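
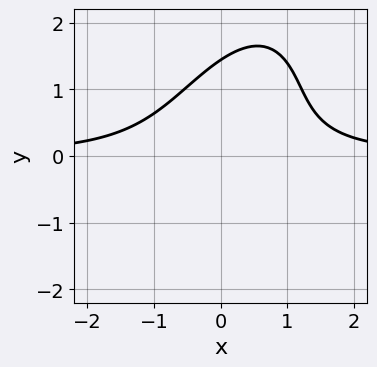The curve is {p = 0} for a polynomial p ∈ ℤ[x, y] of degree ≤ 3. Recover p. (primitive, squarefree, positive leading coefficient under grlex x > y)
3*x^2*y - 2*x*y^2 + y^3 - 3

deg p = 3. The shape is more complex than any degree-2 curve.
From the axis intercepts and sections: no x-intercept at any integer in the box.
Assembling these constraints gives the stated polynomial.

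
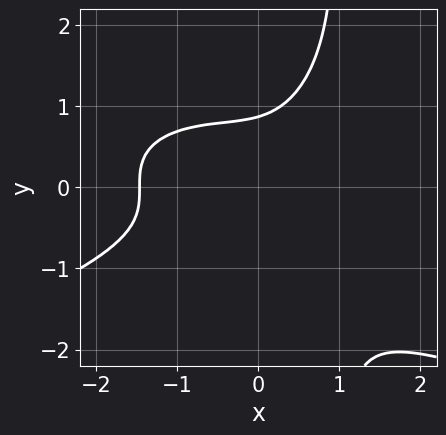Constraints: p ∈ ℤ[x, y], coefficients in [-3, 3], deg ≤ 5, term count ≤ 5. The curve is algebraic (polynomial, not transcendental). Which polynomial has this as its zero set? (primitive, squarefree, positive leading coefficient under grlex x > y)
First, the degree is 4 — no degree-3 curve has this shape.
Finally, matching integer coefficients to the picture gives p.

3*x*y^3 + 2*x^3 - 3*y^3 + 2*x^2 + 2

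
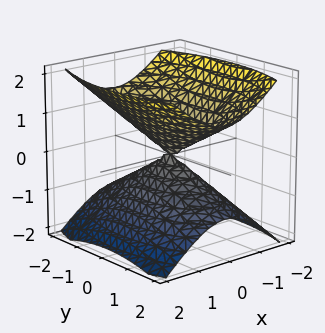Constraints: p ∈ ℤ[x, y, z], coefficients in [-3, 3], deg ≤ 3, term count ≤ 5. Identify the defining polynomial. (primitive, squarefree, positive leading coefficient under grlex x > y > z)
3*x^2 + y^2 - 3*z^2

I count 2 distinct pieces. They look like related sheets of one shape, so recover p as a whole.
The degree is 2 — two nappes meeting at a single point; a quadric.
Symmetries: the y ↦ −y reflection is a symmetry, so y appears only in even powers; mirror symmetry x ↦ −x ⇒ only even powers of x; mirror symmetry z ↦ −z ⇒ only even powers of z.
Checking where it meets the axes: it meets the y-axis at y = 0 (among the integer gridlines); it meets the x-axis at x = 0 (among the integer gridlines); one z-axis crossing is at z = 0.
Assembling these constraints gives the stated polynomial.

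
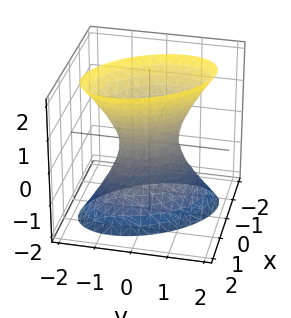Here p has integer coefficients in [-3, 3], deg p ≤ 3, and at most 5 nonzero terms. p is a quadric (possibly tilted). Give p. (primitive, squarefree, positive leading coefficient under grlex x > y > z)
deg p = 2. A generic line meets the surface in up to 2 points.
From the axis intercepts and sections: the surface avoids every integer z-axis point in the box.
Assembling these constraints gives the stated polynomial.

3*x^2 + 2*x*y + 2*y^2 - z^2 - 1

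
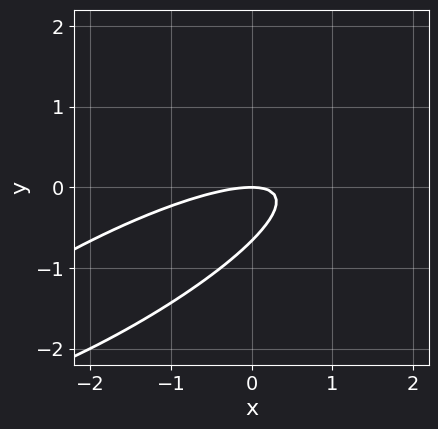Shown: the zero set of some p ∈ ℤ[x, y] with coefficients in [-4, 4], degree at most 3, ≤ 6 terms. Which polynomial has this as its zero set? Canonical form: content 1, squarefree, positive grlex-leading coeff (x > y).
Degree: the shape is more complex than any degree-1 curve, so deg p = 2.
From the visible intercepts: it crosses the y-axis at the gridline y = 0; it meets the x-axis at x = 0 (among the integer gridlines).
Solving for integer coefficients yields p as stated.

x^2 - 3*x*y + 3*y^2 + 2*y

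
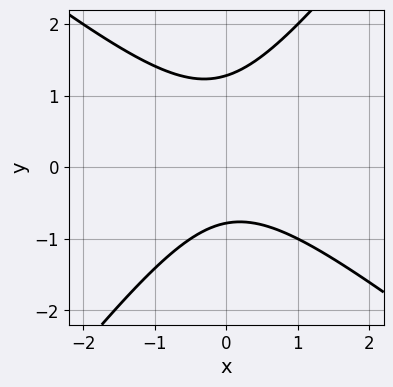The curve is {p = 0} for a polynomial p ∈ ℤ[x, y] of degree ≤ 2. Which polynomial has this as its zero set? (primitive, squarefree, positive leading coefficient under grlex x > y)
(a) Degree: a generic line meets the curve in up to 2 points, so deg p = 2.
(b) Observable constraints: it misses every integer gridline on the x-axis.
(c) Assembling these constraints gives the stated polynomial.

2*x^2 + x*y - 2*y^2 + y + 2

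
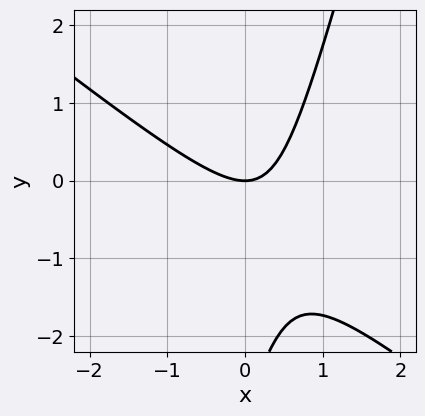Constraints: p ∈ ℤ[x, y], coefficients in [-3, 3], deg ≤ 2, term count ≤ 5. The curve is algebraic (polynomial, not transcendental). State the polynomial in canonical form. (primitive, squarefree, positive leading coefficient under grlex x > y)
3*x^2 + 3*x*y - y^2 - 3*y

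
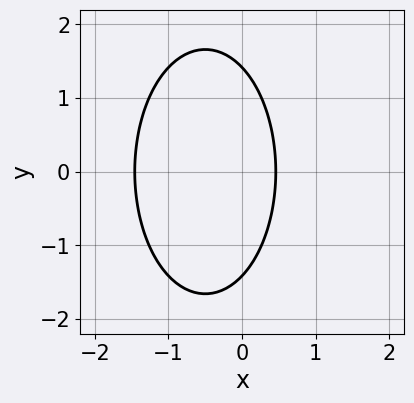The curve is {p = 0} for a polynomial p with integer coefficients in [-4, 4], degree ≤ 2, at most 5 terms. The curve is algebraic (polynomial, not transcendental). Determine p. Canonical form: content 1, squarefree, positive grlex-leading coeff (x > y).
3*x^2 + y^2 + 3*x - 2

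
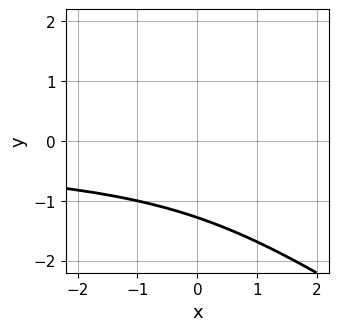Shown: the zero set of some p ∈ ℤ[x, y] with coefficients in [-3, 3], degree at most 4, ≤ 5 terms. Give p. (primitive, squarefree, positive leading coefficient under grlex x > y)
(a) The degree is 3 — a generic line meets the curve in up to 3 points.
(b) Reading off the gridlines: no x-intercept at any integer in the box.
(c) The integer polynomial consistent with all of this is the stated p.

2*x*y^2 + 3*y^3 + 2*y^2 + 3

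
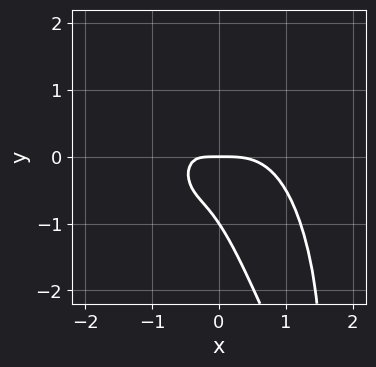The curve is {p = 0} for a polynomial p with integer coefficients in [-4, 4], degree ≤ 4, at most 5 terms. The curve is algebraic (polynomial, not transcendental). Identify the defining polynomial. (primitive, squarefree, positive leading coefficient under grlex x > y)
1. deg p = 4.
2. From the axis intercepts and sections: among the integer gridlines, it crosses the y-axis at y ∈ {-1, 0}; one x-axis crossing is at x = 0.
3. Together with the visible shape, these determine p as stated.

3*x^4 + 2*x^2*y + 3*x*y + 2*y^2 + 2*y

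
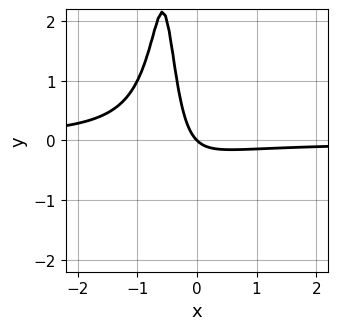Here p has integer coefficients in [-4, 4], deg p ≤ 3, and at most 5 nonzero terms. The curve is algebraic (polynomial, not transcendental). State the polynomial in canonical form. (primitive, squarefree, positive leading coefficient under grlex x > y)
(a) deg p = 3. No degree-2 curve has this shape.
(b) Against the integer gridlines: one x-axis crossing is at x = 0; one y-axis crossing is at y = 0.
(c) Matching integer coefficients to the picture gives p.

3*x^2*y + 3*x*y + x + y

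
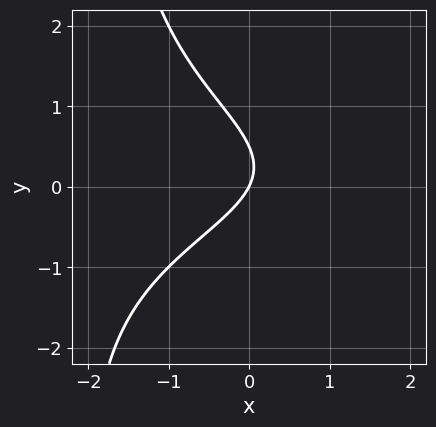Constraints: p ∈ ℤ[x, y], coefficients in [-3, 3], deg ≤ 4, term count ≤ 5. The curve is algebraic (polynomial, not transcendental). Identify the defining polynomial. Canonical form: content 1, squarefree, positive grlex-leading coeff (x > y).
x*y^2 + 2*y^2 + 2*x - y

(a) The degree is 3 — a generic line meets the curve in up to 3 points.
(b) Checking where it meets the axes: it crosses the y-axis at the gridline y = 0; one x-axis crossing is at x = 0.
(c) The integer polynomial consistent with all of this is the stated p.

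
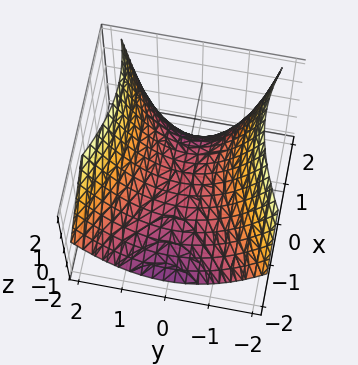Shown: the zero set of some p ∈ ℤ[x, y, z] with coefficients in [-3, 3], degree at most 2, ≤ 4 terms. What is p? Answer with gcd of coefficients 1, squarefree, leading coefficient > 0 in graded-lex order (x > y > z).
x^2 - x*z - 2*y^2 + 3*z

First, the degree is 2 — the shape is more complex than any degree-1 surface.
Next, observable constraints: one y-axis crossing is at y = 0; it meets the x-axis at x = 0 (among the integer gridlines); one z-axis crossing is at z = 0.
Finally, matching integer coefficients to the picture gives p.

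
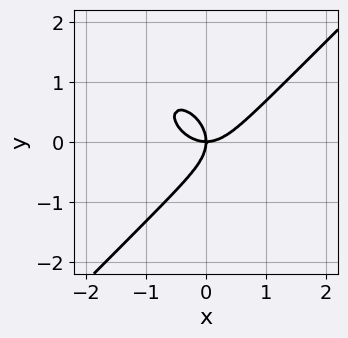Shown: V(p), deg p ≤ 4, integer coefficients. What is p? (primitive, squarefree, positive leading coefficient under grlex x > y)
1. deg p = 3. A generic line meets the curve in up to 3 points.
2. Against the integer gridlines: it meets the x-axis at x = 0 (among the integer gridlines); one y-axis crossing is at y = 0.
3. Assembling these constraints gives the stated polynomial.

x^3 - y^3 - x*y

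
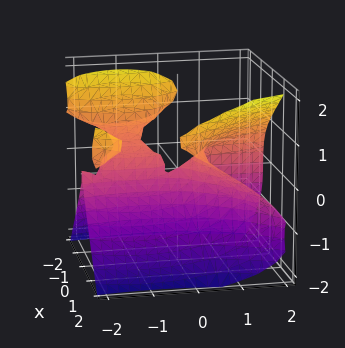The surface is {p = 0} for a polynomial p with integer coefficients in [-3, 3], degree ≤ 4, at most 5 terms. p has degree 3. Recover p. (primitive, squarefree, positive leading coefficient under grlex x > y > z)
1. There are 2 components. They look like related sheets of one shape, so recover p as a whole.
2. Degree: a generic line meets the surface in up to 3 points, so deg p = 3.
3. Observable constraints: every point of the y-axis in the box is on the surface; it crosses the x-axis at the gridline x = 0.
4. Fitting integer coefficients to these (and the overall shape) gives p.

3*x^2*z + x*y^2 - 3*z^3 - 2*x^2 + 2*x*y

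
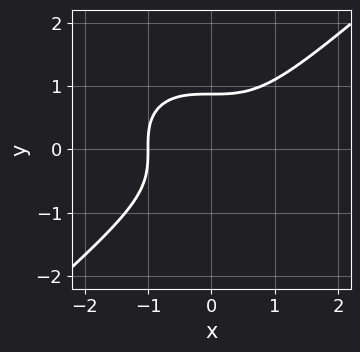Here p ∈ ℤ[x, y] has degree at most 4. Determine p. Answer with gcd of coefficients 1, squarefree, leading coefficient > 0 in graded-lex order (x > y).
2*x^3 - 3*y^3 + 2

1. deg p = 3. The shape is more complex than any degree-2 curve.
2. Observable constraints: it crosses the x-axis at the gridline x = -1.
3. Fitting integer coefficients to these (and the overall shape) gives p.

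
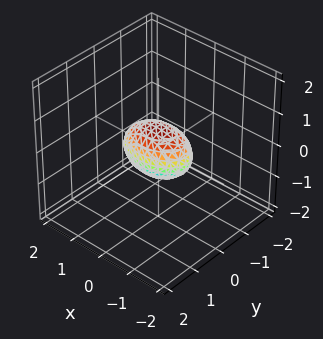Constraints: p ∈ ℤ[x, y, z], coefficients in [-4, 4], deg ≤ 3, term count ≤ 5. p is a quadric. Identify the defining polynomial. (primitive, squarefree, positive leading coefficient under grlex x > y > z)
First, deg p = 2.
Then, symmetries: it's symmetric under y → −y, forcing even powers of y; the z ↦ −z reflection is a symmetry, so z appears only in even powers; mirror symmetry x ↦ −x ⇒ only even powers of x.
Next, against the integer gridlines: the x-axis gridline crossings are at x ∈ {-1, 1}.
Finally, solving for integer coefficients yields p as stated.

x^2 + 2*y^2 + 2*z^2 - 1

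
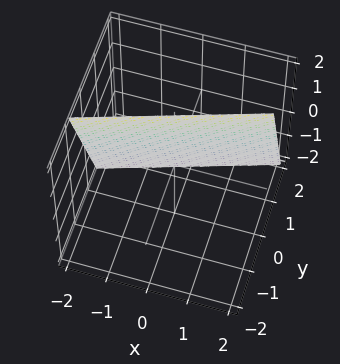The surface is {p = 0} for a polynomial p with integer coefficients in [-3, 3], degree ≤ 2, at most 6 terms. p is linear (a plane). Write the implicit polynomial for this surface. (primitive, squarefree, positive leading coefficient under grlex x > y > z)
x - 3*y - z + 2

First, degree: the surface is flat (a plane), so deg p = 1.
Then, reading off the gridlines: it meets the x-axis at x = -2 (among the integer gridlines); it crosses the z-axis at the gridline z = 2.
Finally, putting this together gives p.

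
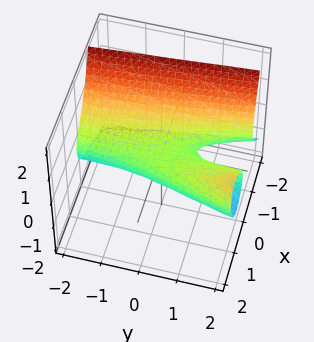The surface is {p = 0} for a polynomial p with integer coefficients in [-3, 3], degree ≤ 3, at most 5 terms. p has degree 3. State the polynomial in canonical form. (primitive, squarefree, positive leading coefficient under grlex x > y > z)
1. The degree is 3 — the shape is more complex than any degree-2 surface.
2. From the axis intercepts and sections: one x-axis crossing is at x = 0; the z-axis gridline crossings are at z ∈ {-1, 0}; the visible y-axis segment lies entirely on the surface.
3. Together with the visible shape, these determine p as stated.

3*x^3 - 3*x^2*z - 2*x*y + 3*z^2 + 3*z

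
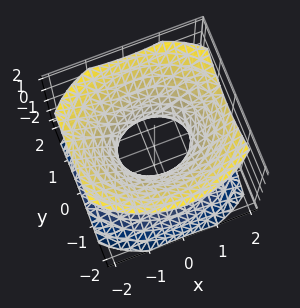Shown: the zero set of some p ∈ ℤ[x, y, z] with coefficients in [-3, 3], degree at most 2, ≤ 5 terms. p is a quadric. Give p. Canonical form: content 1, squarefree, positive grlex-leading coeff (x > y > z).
Degree: one connected sheet with a waist; a quadric, so deg p = 2.
Symmetries: it's symmetric under z → −z, forcing even powers of z; mirror symmetry y ↦ −y ⇒ only even powers of y; mirror symmetry x ↦ −x ⇒ only even powers of x.
Reading off the gridlines: no z-intercept at any integer in the box; the x-axis gridline crossings are at x ∈ {-1, 1}.
Matching integer coefficients to the picture gives p.

2*x^2 + 3*y^2 - 3*z^2 - 2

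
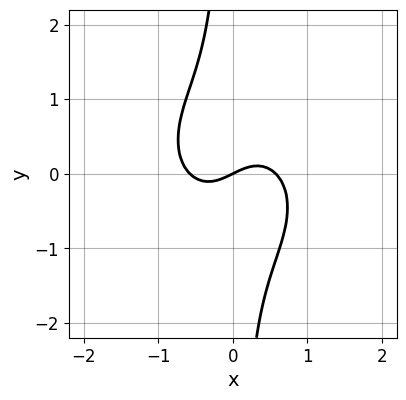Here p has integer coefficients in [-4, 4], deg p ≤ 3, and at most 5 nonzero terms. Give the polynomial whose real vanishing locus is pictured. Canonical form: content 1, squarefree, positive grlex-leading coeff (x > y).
3*x^3 + 3*x*y^2 - x + 2*y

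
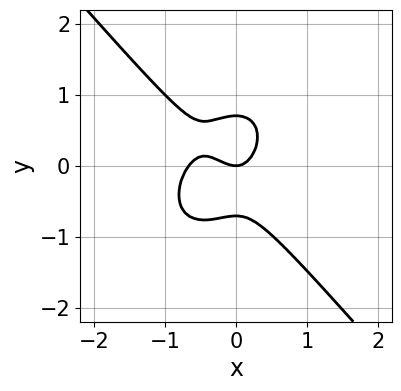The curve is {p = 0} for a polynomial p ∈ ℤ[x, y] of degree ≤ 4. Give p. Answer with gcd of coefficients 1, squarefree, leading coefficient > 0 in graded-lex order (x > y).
3*x^3 + 2*y^3 + 2*x^2 - y

(a) The degree is 3 — no degree-2 curve has this shape.
(b) Against the integer gridlines: one y-axis crossing is at y = 0; it meets the x-axis at x = 0 (among the integer gridlines).
(c) These observations pin down the coefficients.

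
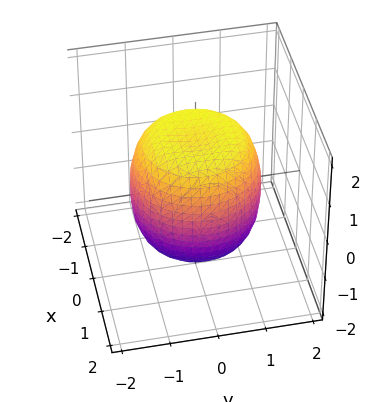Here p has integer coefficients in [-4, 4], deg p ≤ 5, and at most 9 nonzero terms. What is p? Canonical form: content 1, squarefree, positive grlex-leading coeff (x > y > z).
2*x^4 + 4*x^2*y^2 + 2*y^4 - 2*x^2 - 2*y^2 + 2*z^2 - 3

1. The degree is 4 — no degree-3 surface has this shape.
2. Symmetry: the surface is invariant under rotation about z: p = q(x² + y², z).
3. From the axis intercepts and sections: a circular section at z = 0 has radius between 1 and 2.
4. Solving for integer coefficients yields p as stated.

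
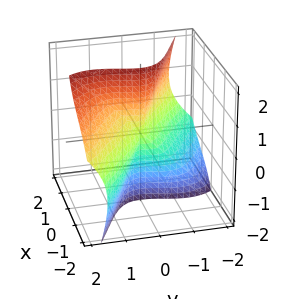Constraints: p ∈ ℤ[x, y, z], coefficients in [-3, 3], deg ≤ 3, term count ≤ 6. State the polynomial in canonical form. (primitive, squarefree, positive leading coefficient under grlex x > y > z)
1. The degree is 3 — the shape is more complex than any degree-2 surface.
2. From the axis intercepts and sections: every point of the z-axis in the box is on the surface; it crosses the y-axis at the gridline y = 0; it meets the x-axis at x = 0 (among the integer gridlines).
3. Assembling these constraints gives the stated polynomial.

x^3 + x*y*z + 2*x*z^2 + 2*y^3 - 2*y^2*z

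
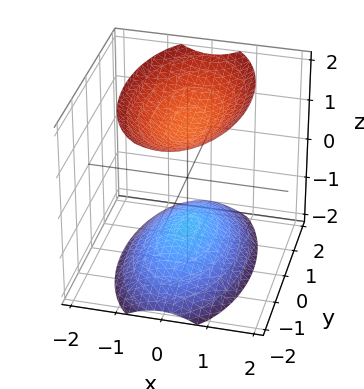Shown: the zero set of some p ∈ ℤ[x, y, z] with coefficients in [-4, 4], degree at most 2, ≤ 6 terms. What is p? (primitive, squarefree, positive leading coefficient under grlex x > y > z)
3*x^2 + y^2 - 2*z^2 + 3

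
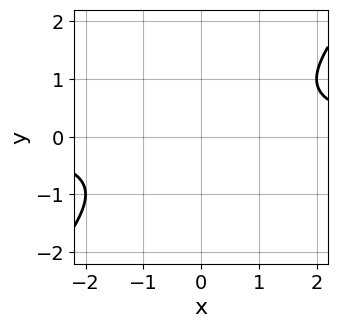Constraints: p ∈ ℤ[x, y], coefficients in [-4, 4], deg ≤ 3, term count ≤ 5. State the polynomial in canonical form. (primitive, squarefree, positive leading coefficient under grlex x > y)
(a) The degree is 2 — a generic line meets the curve in up to 2 points.
(b) From the visible intercepts: it misses every integer gridline on the x-axis; the curve avoids every integer y-axis point in the box.
(c) Assembling these constraints gives the stated polynomial.

x*y - y^2 - 1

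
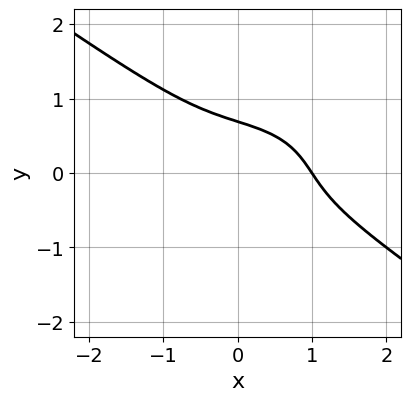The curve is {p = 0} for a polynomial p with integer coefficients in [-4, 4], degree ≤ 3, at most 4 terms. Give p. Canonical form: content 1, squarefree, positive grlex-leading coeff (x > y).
(a) Degree: the shape is more complex than any degree-2 curve, so deg p = 3.
(b) Against the integer gridlines: it meets the x-axis at x = 1 (among the integer gridlines).
(c) Matching integer coefficients to the picture gives p.

x^3 + 3*y^3 + 2*x*y - 1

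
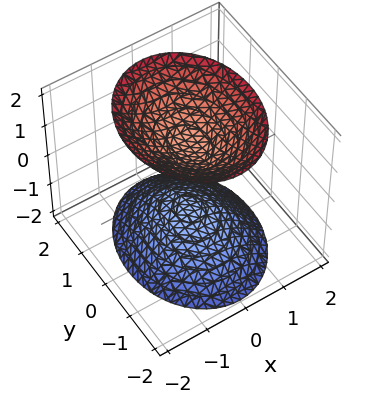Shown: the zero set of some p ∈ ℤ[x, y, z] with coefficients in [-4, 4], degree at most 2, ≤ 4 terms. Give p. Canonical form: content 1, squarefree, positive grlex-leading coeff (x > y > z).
3*x^2 + 2*y^2 - 2*z^2 + 2

(a) The picture has 2 separate pieces.
(b) Degree: two sheets facing apart; a quadric, so deg p = 2.
(c) Symmetries: it's symmetric under x → −x, forcing even powers of x; mirror symmetry z ↦ −z ⇒ only even powers of z; the y ↦ −y reflection is a symmetry, so y appears only in even powers.
(d) Against the integer gridlines: among the integer gridlines, it crosses the z-axis at z ∈ {-1, 1}; no y-intercept at any integer in the box.
(e) Fitting integer coefficients to these (and the overall shape) gives p.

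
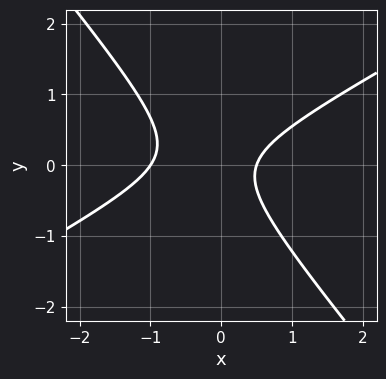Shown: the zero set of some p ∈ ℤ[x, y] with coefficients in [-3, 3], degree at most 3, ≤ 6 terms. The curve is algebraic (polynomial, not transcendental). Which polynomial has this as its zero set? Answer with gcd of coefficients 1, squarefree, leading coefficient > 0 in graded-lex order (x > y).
1. deg p = 2. No degree-1 curve has this shape.
2. From the axis intercepts and sections: no y-intercept at any integer in the box; one x-axis crossing is at x = -1.
3. These observations pin down the coefficients.

2*x^2 - 2*x*y - 3*y^2 + x - 1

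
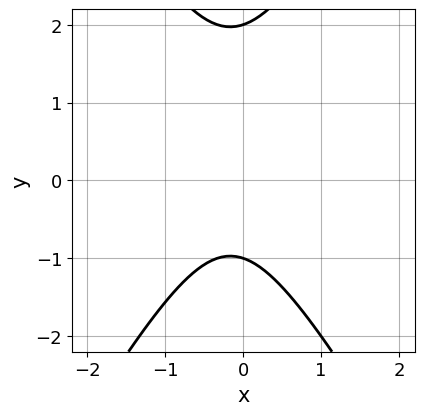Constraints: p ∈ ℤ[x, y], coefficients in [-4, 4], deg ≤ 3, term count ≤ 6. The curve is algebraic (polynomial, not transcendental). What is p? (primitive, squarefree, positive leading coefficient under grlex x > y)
3*x^2 - y^2 + x + y + 2

First, the degree is 2 — a generic line meets the curve in up to 2 points.
Next, checking where it meets the axes: the y-axis gridline crossings are at y ∈ {-1, 2}; no x-intercept at any integer in the box.
Finally, assembling these constraints gives the stated polynomial.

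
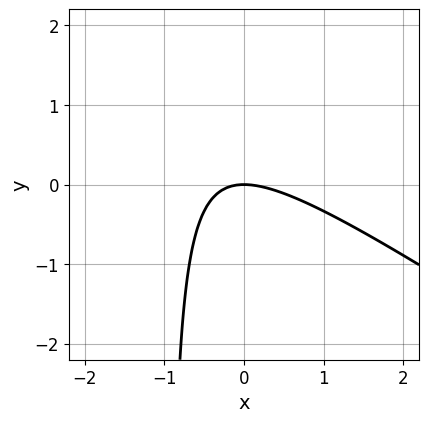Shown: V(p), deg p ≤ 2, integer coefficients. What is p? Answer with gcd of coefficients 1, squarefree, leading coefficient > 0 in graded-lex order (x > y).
2*x^2 + 3*x*y + 3*y

1. The degree is 2 — the shape is more complex than any degree-1 curve.
2. From the axis intercepts and sections: it crosses the x-axis at the gridline x = 0; it crosses the y-axis at the gridline y = 0.
3. Fitting integer coefficients to these (and the overall shape) gives p.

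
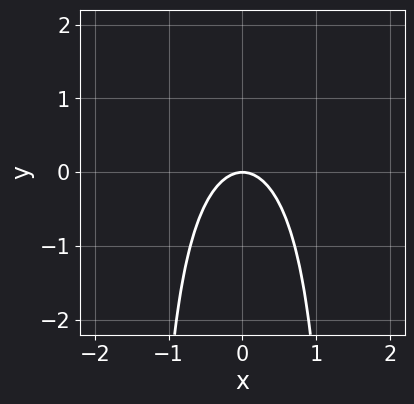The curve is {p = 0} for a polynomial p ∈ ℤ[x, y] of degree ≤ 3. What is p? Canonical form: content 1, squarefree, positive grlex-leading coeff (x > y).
First, degree: the shape is more complex than any degree-2 curve, so deg p = 3.
Next, symmetries: the x ↦ −x reflection is a symmetry, so x appears only in even powers.
Then, checking where it meets the axes: one x-axis crossing is at x = 0; one y-axis crossing is at y = 0.
Finally, solving for integer coefficients yields p as stated.

x^2*y - 3*x^2 - 2*y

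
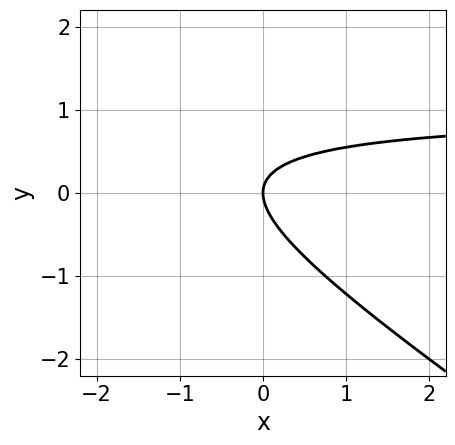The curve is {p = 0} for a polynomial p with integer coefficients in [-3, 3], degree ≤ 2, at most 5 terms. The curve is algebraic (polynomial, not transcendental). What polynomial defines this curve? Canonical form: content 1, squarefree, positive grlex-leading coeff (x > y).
The degree is 2 — no degree-1 curve has this shape.
Against the integer gridlines: it crosses the x-axis at the gridline x = 0; it crosses the y-axis at the gridline y = 0.
These observations pin down the coefficients.

2*x*y + 3*y^2 - 2*x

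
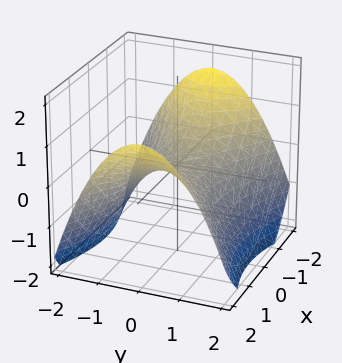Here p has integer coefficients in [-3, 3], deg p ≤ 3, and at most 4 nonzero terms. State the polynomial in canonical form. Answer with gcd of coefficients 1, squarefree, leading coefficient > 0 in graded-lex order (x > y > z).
The degree is 2 — a saddle surface; a quadric.
Symmetries: mirror symmetry y ↦ −y ⇒ only even powers of y; mirror symmetry x ↦ −x ⇒ only even powers of x.
Reading off the gridlines: it meets the x-axis at x = 0 (among the integer gridlines); it crosses the y-axis at the gridline y = 0; it meets the z-axis at z = 0 (among the integer gridlines).
Solving for integer coefficients yields p as stated.

x^2 - 2*y^2 - 3*z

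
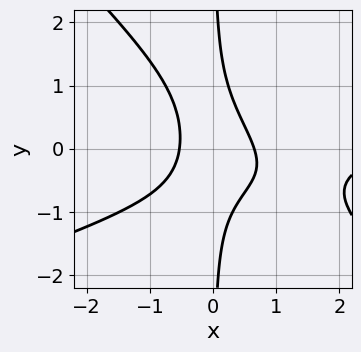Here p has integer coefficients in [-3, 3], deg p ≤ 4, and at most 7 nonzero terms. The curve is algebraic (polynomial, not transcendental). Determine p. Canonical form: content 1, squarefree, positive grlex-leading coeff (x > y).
x^3 - 2*x^2*y - 3*x*y^2 - 3*x^2 + 1

First, degree: no degree-2 curve has this shape, so deg p = 3.
Next, against the integer gridlines: it misses every integer gridline on the y-axis.
Finally, putting this together gives p.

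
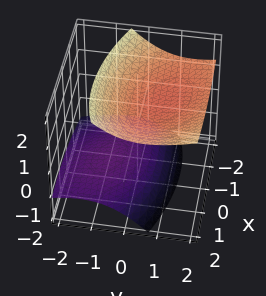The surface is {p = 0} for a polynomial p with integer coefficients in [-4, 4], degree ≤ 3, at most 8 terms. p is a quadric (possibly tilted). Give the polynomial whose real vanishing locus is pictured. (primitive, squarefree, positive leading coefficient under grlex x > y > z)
1. There are 2 components.
2. deg p = 2.
3. From the axis intercepts and sections: among the integer gridlines, it crosses the z-axis at z ∈ {-1, 1}; it misses every integer gridline on the x-axis; it misses every integer gridline on the y-axis.
4. These observations pin down the coefficients.

x^2 + x*y + 2*y^2 - 3*y*z - 3*z^2 + 3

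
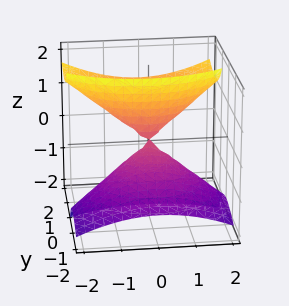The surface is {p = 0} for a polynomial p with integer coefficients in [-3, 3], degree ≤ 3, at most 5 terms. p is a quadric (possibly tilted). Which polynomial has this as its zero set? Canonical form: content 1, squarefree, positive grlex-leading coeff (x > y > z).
1. deg p = 2.
2. From the visible intercepts: one y-axis crossing is at y = 0; one x-axis crossing is at x = 0; it crosses the z-axis at the gridline z = 0.
3. These observations pin down the coefficients.

x^2 + 2*y^2 - 3*y*z - z^2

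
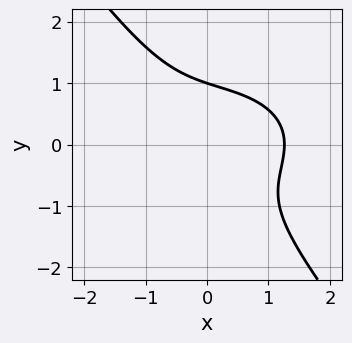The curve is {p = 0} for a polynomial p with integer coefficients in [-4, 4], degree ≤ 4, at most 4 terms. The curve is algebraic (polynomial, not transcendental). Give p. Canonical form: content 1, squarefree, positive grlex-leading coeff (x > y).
x^3 + 2*x*y^2 + 2*y^3 - 2

deg p = 3. A generic line meets the curve in up to 3 points.
Checking where it meets the axes: one y-axis crossing is at y = 1.
Together with the visible shape, these determine p as stated.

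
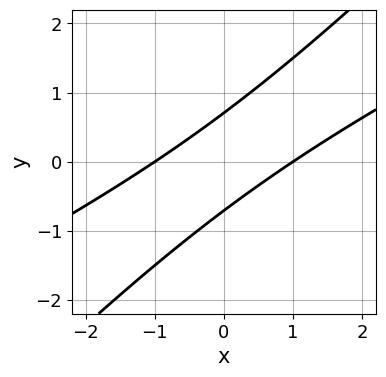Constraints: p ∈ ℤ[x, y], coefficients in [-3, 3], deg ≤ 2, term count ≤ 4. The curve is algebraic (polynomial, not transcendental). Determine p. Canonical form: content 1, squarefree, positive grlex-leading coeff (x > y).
x^2 - 3*x*y + 2*y^2 - 1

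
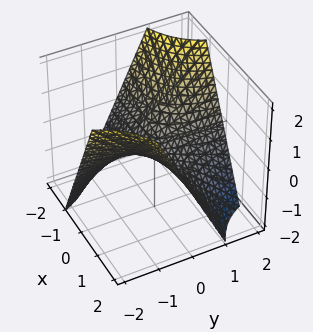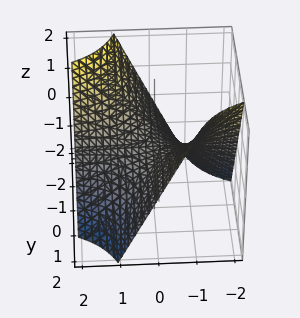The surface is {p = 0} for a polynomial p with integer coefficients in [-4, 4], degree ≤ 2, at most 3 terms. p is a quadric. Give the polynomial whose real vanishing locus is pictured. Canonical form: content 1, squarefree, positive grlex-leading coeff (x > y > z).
Degree: a hyperbolic paraboloid; a quadric, so deg p = 2.
Observable constraints: one z-axis crossing is at z = 0; every point of the x-axis in the box is on the surface; the visible y-axis segment lies entirely on the surface.
The integer polynomial consistent with all of this is the stated p.

x*y + z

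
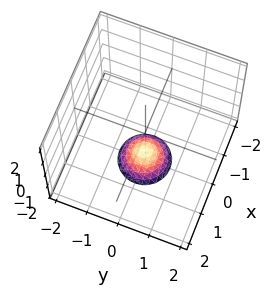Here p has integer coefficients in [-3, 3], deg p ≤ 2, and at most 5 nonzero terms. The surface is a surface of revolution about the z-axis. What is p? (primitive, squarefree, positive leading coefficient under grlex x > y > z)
2*x^2 + 2*y^2 + 2*z + 3

1. Degree: a generic line meets the surface in up to 2 points, so deg p = 2.
2. Symmetry: the surface is invariant under rotation about z: p = q(x² + y², z).
3. From the visible intercepts: a circular section at z = -2 has radius between 0 and 1; no x-intercept at any integer in the box.
4. The integer polynomial consistent with all of this is the stated p.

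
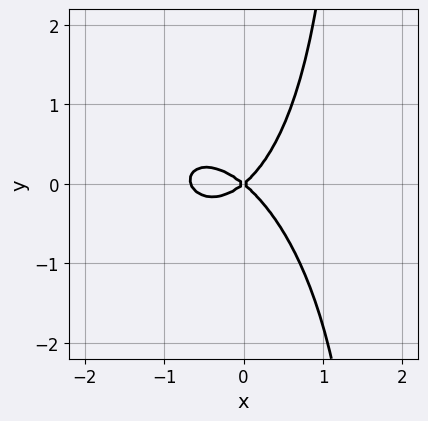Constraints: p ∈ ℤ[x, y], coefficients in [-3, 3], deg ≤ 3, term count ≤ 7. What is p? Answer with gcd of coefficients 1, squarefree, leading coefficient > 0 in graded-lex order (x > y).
1. The degree is 3 — the shape is more complex than any degree-2 curve.
2. Reading off the gridlines: it crosses the y-axis at the gridline y = 0; one x-axis crossing is at x = 0.
3. Assembling these constraints gives the stated polynomial.

3*x^3 + x^2*y + 2*x*y^2 + 2*x^2 - 3*y^2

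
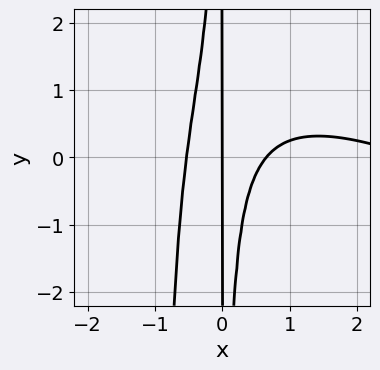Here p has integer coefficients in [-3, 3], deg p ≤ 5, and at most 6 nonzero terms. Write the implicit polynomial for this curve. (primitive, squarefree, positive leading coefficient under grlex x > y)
deg p = 4. No degree-3 curve has this shape.
From the visible intercepts: the visible y-axis segment lies entirely on the curve; it crosses the x-axis at the gridline x = 0.
These observations pin down the coefficients.

x^4 + 2*x^3*y - 3*x^3 + 2*x^2*y + x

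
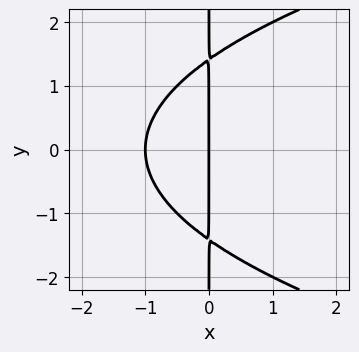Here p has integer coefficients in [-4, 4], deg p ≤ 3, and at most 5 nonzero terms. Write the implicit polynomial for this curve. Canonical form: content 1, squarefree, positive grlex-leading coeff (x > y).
x*y^2 - 2*x^2 - 2*x

First, deg p = 3. The shape is more complex than any degree-2 curve.
Then, symmetries: it's symmetric under y → −y, forcing even powers of y.
Then, observable constraints: among the integer gridlines, it crosses the x-axis at x ∈ {-1, 0}; every point of the y-axis in the box is on the curve.
Finally, matching integer coefficients to the picture gives p.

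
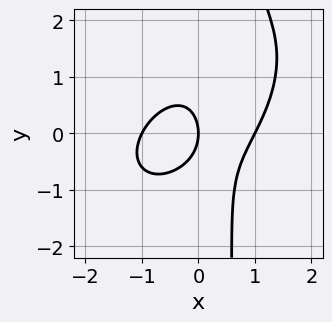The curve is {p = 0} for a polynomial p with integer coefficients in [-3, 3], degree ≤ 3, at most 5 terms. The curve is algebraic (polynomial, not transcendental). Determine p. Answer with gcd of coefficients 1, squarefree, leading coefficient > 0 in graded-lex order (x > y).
3*x^3 - 3*x^2*y + 3*x*y^2 - 2*y^2 - 3*x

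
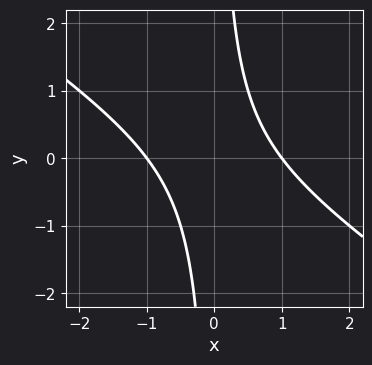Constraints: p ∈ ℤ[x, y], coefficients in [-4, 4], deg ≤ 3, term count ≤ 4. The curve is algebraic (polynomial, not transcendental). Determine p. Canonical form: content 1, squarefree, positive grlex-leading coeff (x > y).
2*x^2 + 3*x*y - 2

(a) Degree: a generic line meets the curve in up to 2 points, so deg p = 2.
(b) Against the integer gridlines: among the integer gridlines, it crosses the x-axis at x ∈ {-1, 1}; the curve avoids every integer y-axis point in the box.
(c) Putting this together gives p.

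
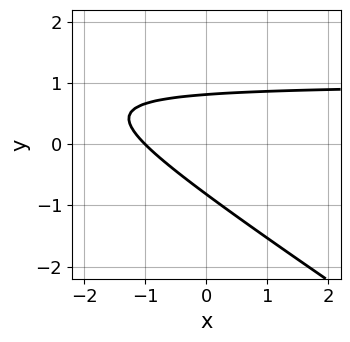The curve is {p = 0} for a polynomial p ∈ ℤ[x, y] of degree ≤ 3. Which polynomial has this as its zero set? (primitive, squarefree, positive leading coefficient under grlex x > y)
1. Degree: a generic line meets the curve in up to 2 points, so deg p = 2.
2. From the visible intercepts: one x-axis crossing is at x = -1.
3. Together with the visible shape, these determine p as stated.

2*x*y + 3*y^2 - 2*x - 2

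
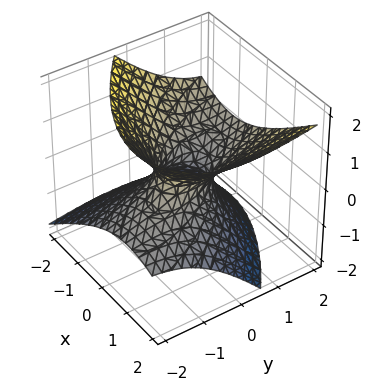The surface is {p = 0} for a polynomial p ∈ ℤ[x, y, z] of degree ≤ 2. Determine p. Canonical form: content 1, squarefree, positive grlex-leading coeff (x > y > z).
deg p = 2. No degree-1 surface has this shape.
From the axis intercepts and sections: no z-intercept at any integer in the box; the y-axis gridline crossings are at y ∈ {-1, 1}.
Solving for integer coefficients yields p as stated.

2*x^2 + 2*x*y + y^2 - 3*y*z - 3*z^2 - 1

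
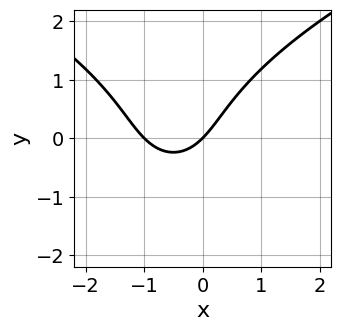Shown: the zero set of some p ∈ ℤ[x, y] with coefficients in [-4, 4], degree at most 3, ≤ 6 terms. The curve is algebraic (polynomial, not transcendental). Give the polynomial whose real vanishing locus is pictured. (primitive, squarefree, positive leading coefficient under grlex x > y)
(a) The degree is 3 — no degree-2 curve has this shape.
(b) Checking where it meets the axes: among the integer gridlines, it crosses the x-axis at x ∈ {-1, 0}; one y-axis crossing is at y = 0.
(c) Matching integer coefficients to the picture gives p.

y^3 - 2*x^2 - 2*x + 2*y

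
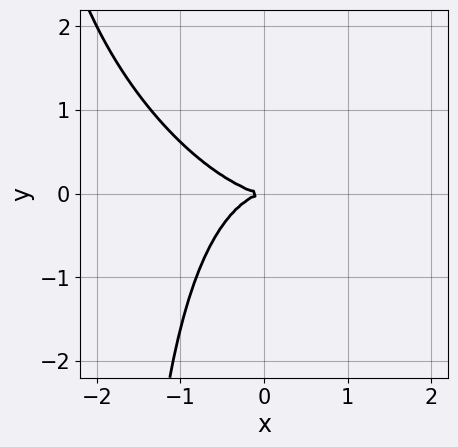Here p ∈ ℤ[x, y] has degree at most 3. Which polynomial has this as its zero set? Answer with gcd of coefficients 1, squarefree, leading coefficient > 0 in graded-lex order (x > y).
x^3 + x^2*y + x*y^2 + 2*y^2

The degree is 3 — no degree-2 curve has this shape.
From the axis intercepts and sections: it meets the y-axis at y = 0 (among the integer gridlines); it crosses the x-axis at the gridline x = 0.
The integer polynomial consistent with all of this is the stated p.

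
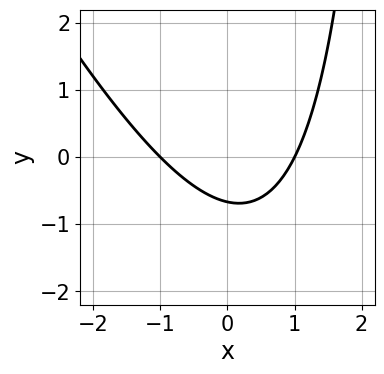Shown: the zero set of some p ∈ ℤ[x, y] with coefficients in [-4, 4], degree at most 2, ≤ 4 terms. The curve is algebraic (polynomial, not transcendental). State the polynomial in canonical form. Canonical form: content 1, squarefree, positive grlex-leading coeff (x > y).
2*x^2 + x*y - 3*y - 2

Degree: no degree-1 curve has this shape, so deg p = 2.
Against the integer gridlines: among the integer gridlines, it crosses the x-axis at x ∈ {-1, 1}.
Putting this together gives p.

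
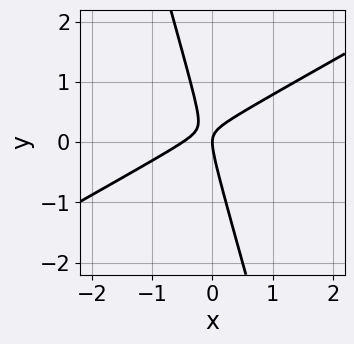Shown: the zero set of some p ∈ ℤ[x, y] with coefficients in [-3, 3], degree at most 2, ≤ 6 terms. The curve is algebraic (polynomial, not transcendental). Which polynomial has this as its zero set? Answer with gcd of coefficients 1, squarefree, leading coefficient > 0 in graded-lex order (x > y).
First, the degree is 2 — the shape is more complex than any degree-1 curve.
Next, observable constraints: it meets the y-axis at y = 0 (among the integer gridlines); it meets the x-axis at x = 0 (among the integer gridlines).
Finally, putting this together gives p.

2*x^2 - 3*x*y - y^2 + x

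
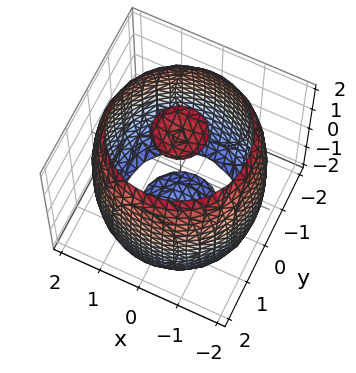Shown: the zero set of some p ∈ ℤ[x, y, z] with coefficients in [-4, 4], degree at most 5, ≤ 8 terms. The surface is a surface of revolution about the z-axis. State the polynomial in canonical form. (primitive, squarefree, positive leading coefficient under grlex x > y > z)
x^4 + 2*x^2*y^2 + y^4 - 3*x^2 - 3*y^2 + z^2 - 3

(a) There are 3 components. They look like related sheets of one shape, so recover p as a whole.
(b) The degree is 4 — a generic line meets the surface in up to 4 points.
(c) Symmetry: the z-axis is an axis of rotation, so x and y enter only as x² + y².
(d) Checking where it meets the axes: a circular section at z = -2 has radius between 0 and 1.
(e) Solving for integer coefficients yields p as stated.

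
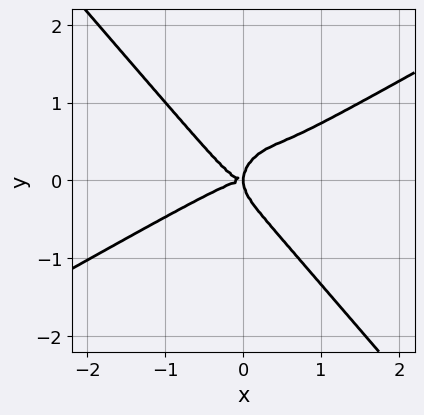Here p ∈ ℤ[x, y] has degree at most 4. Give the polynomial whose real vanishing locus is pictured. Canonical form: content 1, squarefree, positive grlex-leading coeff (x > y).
2*x^4 - 3*x^3*y - 3*y^4 + 2*x*y^2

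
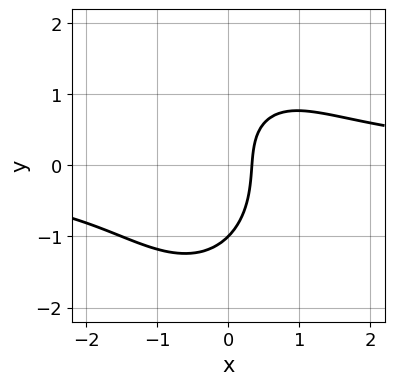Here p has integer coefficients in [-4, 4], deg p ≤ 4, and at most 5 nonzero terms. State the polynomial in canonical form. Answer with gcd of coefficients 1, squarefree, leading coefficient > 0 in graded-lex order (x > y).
1. Degree: the shape is more complex than any degree-2 curve, so deg p = 3.
2. Checking where it meets the axes: it meets the y-axis at y = -1 (among the integer gridlines).
3. The integer polynomial consistent with all of this is the stated p.

2*x^2*y + y^3 - 3*x + 1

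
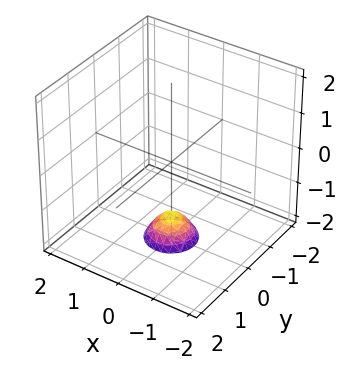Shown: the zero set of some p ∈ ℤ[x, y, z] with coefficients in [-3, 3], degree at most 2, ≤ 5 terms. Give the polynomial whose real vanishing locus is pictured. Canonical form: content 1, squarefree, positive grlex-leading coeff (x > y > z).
3*x^2 + 3*y^2 + 2*z + 3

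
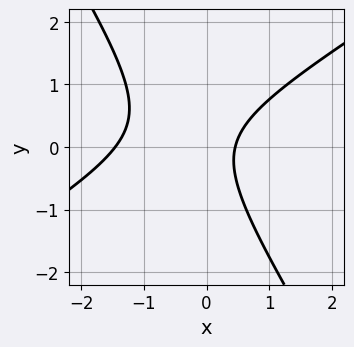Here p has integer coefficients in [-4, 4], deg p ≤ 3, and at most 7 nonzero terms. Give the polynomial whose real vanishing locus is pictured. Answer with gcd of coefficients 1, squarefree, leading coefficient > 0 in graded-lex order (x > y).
3*x^2 - 3*x*y - 3*y^2 + 3*x - 2

(a) The degree is 2 — no degree-1 curve has this shape.
(b) From the axis intercepts and sections: it misses every integer gridline on the y-axis.
(c) These observations pin down the coefficients.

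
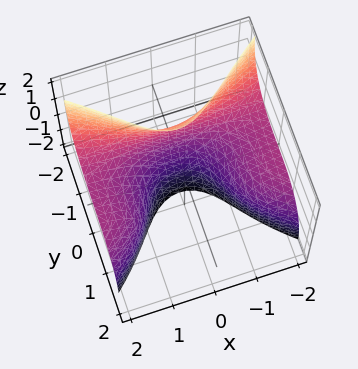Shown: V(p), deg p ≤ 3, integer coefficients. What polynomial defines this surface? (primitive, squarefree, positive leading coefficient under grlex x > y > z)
3*x^2*z + 3*y^3 + 2*y*z^2 + 3

Degree: no degree-2 surface has this shape, so deg p = 3.
From the axis intercepts and sections: no z-intercept at any integer in the box; no x-intercept at any integer in the box; one y-axis crossing is at y = -1.
Assembling these constraints gives the stated polynomial.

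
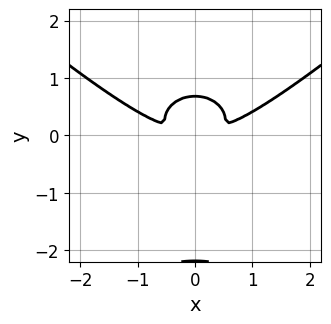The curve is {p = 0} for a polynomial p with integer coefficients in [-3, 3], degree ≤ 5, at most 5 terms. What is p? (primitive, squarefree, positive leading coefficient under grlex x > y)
x^4 - 2*y^4 - 3*x^2*y - 3*y^3 + 3*y^2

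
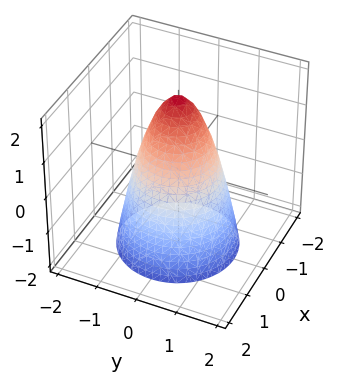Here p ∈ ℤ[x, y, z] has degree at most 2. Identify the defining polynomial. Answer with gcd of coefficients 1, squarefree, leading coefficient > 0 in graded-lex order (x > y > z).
1. Degree: no degree-1 surface has this shape, so deg p = 2.
2. By symmetry, the z-axis is an axis of rotation, so x and y enter only as x² + y².
3. Against the integer gridlines: a circular section at z = -2 has radius between 1 and 2; the x-axis gridline crossings are at x ∈ {-1, 1}; among the integer gridlines, it crosses the y-axis at y ∈ {-1, 1}; it meets the z-axis at z = 2 (among the integer gridlines).
4. Putting this together gives p.

2*x^2 + 2*y^2 + z - 2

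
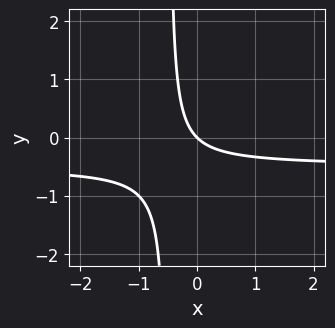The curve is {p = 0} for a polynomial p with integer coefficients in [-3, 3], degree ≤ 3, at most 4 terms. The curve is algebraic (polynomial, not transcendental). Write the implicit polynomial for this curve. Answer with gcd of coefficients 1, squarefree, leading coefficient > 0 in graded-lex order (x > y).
First, the degree is 2 — a generic line meets the curve in up to 2 points.
Then, reading off the gridlines: it crosses the y-axis at the gridline y = 0; it crosses the x-axis at the gridline x = 0.
Finally, matching integer coefficients to the picture gives p.

2*x*y + x + y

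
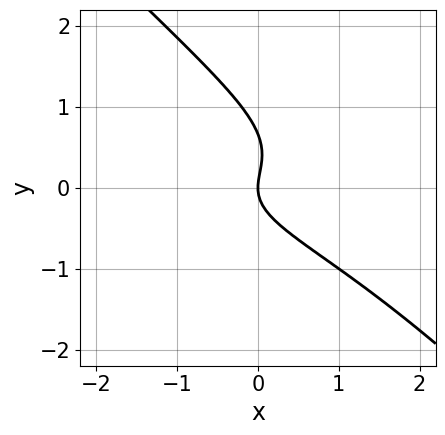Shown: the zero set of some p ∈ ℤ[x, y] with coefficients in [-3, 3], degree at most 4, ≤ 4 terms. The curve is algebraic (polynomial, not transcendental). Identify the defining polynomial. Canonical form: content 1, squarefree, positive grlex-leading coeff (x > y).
3*x*y^2 + 3*y^3 - 2*y^2 + 2*x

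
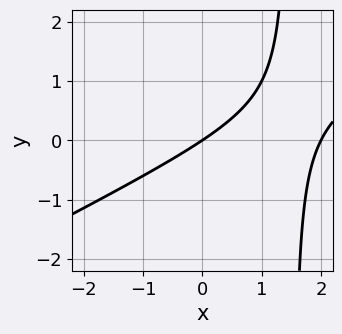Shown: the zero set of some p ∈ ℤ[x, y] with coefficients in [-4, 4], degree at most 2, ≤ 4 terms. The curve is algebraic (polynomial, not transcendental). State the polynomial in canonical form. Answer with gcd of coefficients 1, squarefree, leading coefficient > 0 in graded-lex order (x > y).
x^2 - 2*x*y - 2*x + 3*y

Degree: the shape is more complex than any degree-1 curve, so deg p = 2.
Reading off the gridlines: it crosses the y-axis at the gridline y = 0; among the integer gridlines, it crosses the x-axis at x ∈ {0, 2}.
Solving for integer coefficients yields p as stated.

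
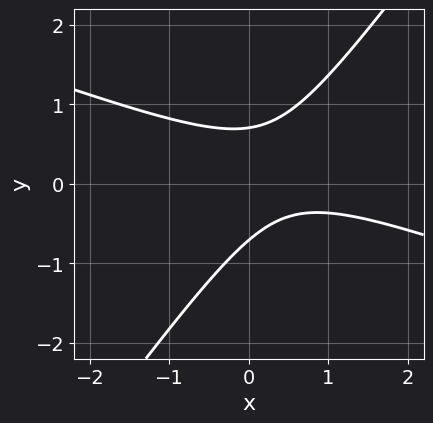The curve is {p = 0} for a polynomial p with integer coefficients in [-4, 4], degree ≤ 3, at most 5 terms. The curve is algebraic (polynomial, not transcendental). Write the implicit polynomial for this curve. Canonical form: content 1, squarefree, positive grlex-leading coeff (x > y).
x^2 + 2*x*y - 2*y^2 - x + 1

1. Degree: the shape is more complex than any degree-1 curve, so deg p = 2.
2. From the axis intercepts and sections: no x-intercept at any integer in the box.
3. Together with the visible shape, these determine p as stated.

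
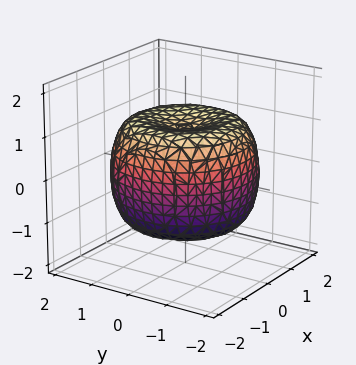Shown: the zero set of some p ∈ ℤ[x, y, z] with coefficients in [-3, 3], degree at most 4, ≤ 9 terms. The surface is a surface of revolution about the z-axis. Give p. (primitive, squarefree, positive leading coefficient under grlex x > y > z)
Degree: the shape is more complex than any degree-3 surface, so deg p = 4.
Symmetries: rotational symmetry about the z-axis ⇒ p depends on x, y only through x² + y².
Observable constraints: a circular section at z = 0 has radius between 1 and 2; among the integer gridlines, it crosses the z-axis at z ∈ {-1, 1}.
Matching integer coefficients to the picture gives p.

x^4 + 2*x^2*y^2 + y^4 - 2*x^2 - 2*y^2 + 2*z^2 - 2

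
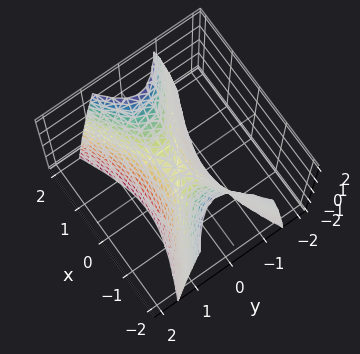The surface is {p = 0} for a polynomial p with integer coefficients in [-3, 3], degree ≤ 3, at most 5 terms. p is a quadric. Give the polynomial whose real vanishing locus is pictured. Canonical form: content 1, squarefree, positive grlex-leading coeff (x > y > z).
x^2 - 3*y^2 - z

Degree: a saddle surface; a quadric, so deg p = 2.
Symmetries: it's symmetric under y → −y, forcing even powers of y; mirror symmetry x ↦ −x ⇒ only even powers of x.
From the axis intercepts and sections: one z-axis crossing is at z = 0; it meets the x-axis at x = 0 (among the integer gridlines); it crosses the y-axis at the gridline y = 0.
Fitting integer coefficients to these (and the overall shape) gives p.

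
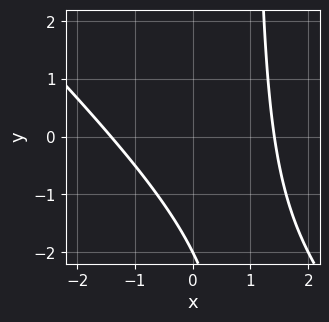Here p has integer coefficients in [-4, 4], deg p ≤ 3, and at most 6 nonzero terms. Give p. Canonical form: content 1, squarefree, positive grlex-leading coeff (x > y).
(a) deg p = 2. A generic line meets the curve in up to 2 points.
(b) Observable constraints: one y-axis crossing is at y = -2.
(c) Fitting integer coefficients to these (and the overall shape) gives p.

x^2 + x*y - y - 2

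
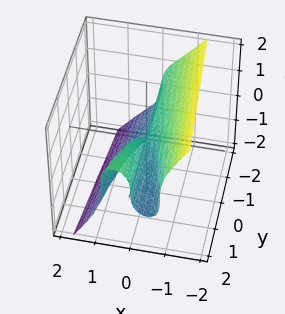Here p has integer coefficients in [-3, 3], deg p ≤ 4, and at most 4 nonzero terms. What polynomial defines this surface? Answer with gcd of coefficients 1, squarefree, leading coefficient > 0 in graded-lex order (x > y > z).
3*x^3 + z^3 - x*y

The degree is 3 — a generic line meets the surface in up to 3 points.
Against the integer gridlines: the visible y-axis segment lies entirely on the surface; it crosses the x-axis at the gridline x = 0; one z-axis crossing is at z = 0.
Putting this together gives p.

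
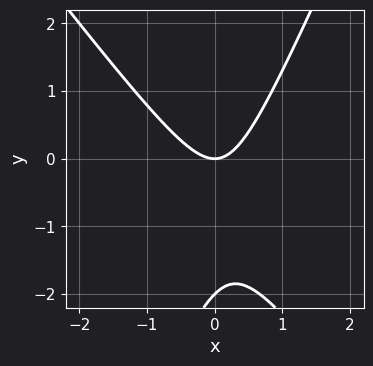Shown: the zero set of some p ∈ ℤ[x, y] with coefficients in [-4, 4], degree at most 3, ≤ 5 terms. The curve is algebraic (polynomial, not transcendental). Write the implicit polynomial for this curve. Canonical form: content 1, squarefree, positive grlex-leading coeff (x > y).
3*x^2 + x*y - y^2 - 2*y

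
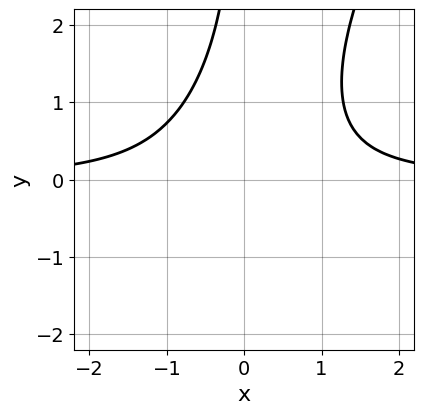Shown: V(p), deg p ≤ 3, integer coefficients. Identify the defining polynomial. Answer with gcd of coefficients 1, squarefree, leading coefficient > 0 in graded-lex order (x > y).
1. Degree: a generic line meets the curve in up to 3 points, so deg p = 3.
2. Against the integer gridlines: it misses every integer gridline on the x-axis; it misses every integer gridline on the y-axis.
3. Assembling these constraints gives the stated polynomial.

2*x^2*y - x*y^2 - 2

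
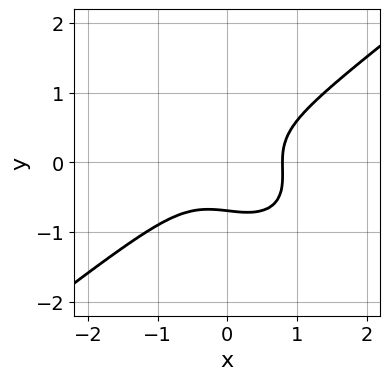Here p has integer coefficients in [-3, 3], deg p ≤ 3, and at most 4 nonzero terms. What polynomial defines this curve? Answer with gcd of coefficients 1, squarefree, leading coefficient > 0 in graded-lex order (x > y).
(a) deg p = 3. The shape is more complex than any degree-2 curve.
(b) Matching integer coefficients to the picture gives p.

2*x^3 - x*y^2 - 3*y^3 - 1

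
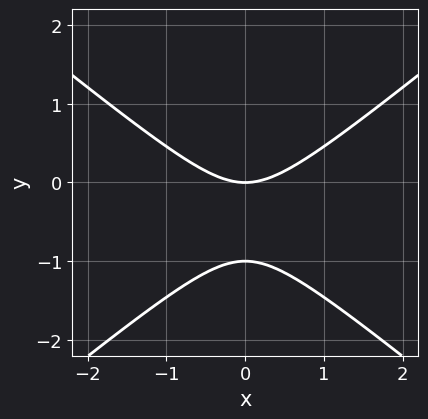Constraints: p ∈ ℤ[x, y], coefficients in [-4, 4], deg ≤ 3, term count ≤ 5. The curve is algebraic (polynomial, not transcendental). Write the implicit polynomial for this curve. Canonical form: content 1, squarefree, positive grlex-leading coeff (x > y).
2*x^2 - 3*y^2 - 3*y

(a) Degree: no degree-1 curve has this shape, so deg p = 2.
(b) Symmetries: it's symmetric under x → −x, forcing even powers of x.
(c) From the visible intercepts: it crosses the x-axis at the gridline x = 0; among the integer gridlines, it crosses the y-axis at y ∈ {-1, 0}.
(d) Putting this together gives p.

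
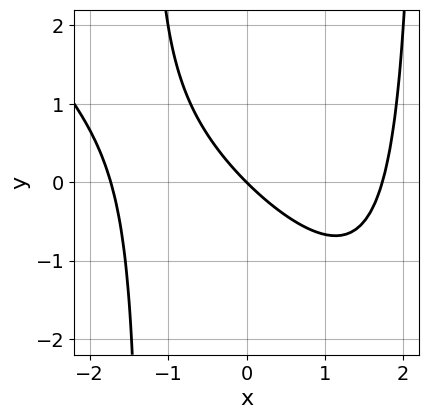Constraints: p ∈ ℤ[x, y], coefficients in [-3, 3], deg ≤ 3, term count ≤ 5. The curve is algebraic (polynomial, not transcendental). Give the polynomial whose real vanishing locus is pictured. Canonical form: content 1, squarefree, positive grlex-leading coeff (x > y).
x^3 + x^2*y - x*y - 3*x - 3*y

Degree: the shape is more complex than any degree-2 curve, so deg p = 3.
Reading off the gridlines: one y-axis crossing is at y = 0; one x-axis crossing is at x = 0.
Putting this together gives p.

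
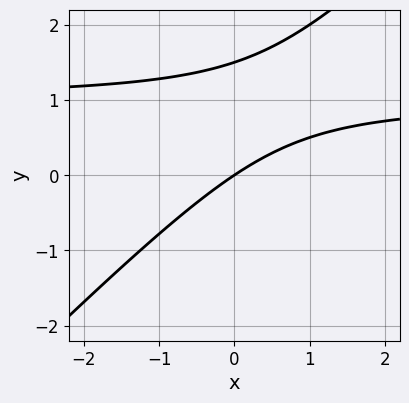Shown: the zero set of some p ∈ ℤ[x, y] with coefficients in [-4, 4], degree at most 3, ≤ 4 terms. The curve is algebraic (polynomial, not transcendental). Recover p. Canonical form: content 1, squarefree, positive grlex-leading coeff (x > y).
First, the degree is 2 — the shape is more complex than any degree-1 curve.
Next, from the visible intercepts: one x-axis crossing is at x = 0; it meets the y-axis at y = 0 (among the integer gridlines).
Finally, fitting integer coefficients to these (and the overall shape) gives p.

2*x*y - 2*y^2 - 2*x + 3*y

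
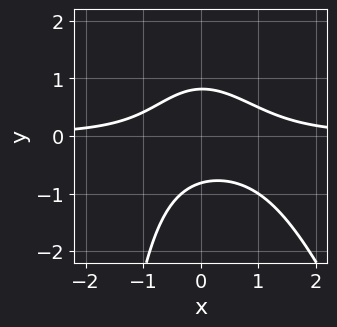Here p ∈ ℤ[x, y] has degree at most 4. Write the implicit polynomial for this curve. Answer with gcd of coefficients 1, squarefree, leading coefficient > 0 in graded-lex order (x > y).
3*x^2*y + x*y^2 - x*y + 3*y^2 - 2

Degree: a generic line meets the curve in up to 3 points, so deg p = 3.
Checking where it meets the axes: it misses every integer gridline on the x-axis.
Solving for integer coefficients yields p as stated.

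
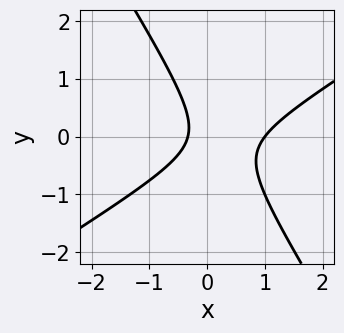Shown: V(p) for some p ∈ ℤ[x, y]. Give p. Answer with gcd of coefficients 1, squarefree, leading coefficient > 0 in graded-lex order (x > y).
3*x^2 - 3*x*y - 3*y^2 - 2*x - 1

(a) The degree is 2 — a generic line meets the curve in up to 2 points.
(b) Checking where it meets the axes: it misses every integer gridline on the y-axis; one x-axis crossing is at x = 1.
(c) These observations pin down the coefficients.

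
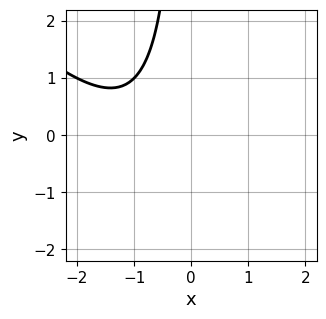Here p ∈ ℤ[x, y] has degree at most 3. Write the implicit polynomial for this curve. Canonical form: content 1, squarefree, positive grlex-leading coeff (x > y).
x^2 + x*y + 2*x + 2

First, degree: no degree-1 curve has this shape, so deg p = 2.
Then, from the visible intercepts: no x-intercept at any integer in the box; it misses every integer gridline on the y-axis.
Finally, solving for integer coefficients yields p as stated.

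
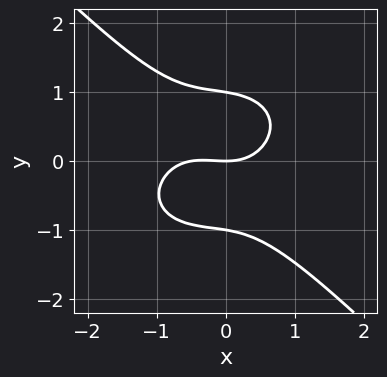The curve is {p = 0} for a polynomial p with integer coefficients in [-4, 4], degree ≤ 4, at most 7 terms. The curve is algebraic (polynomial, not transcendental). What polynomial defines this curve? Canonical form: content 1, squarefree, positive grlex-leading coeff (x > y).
1. The degree is 3 — a generic line meets the curve in up to 3 points.
2. Checking where it meets the axes: it meets the x-axis at x = 0 (among the integer gridlines); among the integer gridlines, it crosses the y-axis at y ∈ {-1, 0, 1}.
3. Putting this together gives p.

2*x^3 + x*y^2 + 3*y^3 + x^2 - 3*y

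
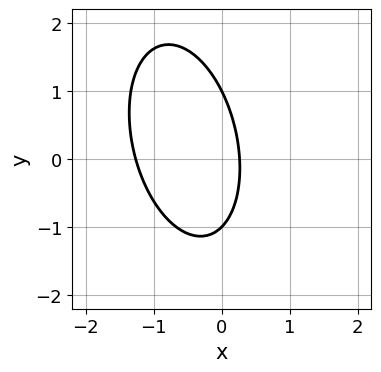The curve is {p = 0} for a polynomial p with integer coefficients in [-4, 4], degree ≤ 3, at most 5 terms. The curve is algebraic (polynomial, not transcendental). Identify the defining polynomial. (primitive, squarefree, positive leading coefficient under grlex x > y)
1. Degree: no degree-1 curve has this shape, so deg p = 2.
2. Against the integer gridlines: the y-axis gridline crossings are at y ∈ {-1, 1}.
3. Together with the visible shape, these determine p as stated.

3*x^2 + x*y + y^2 + 3*x - 1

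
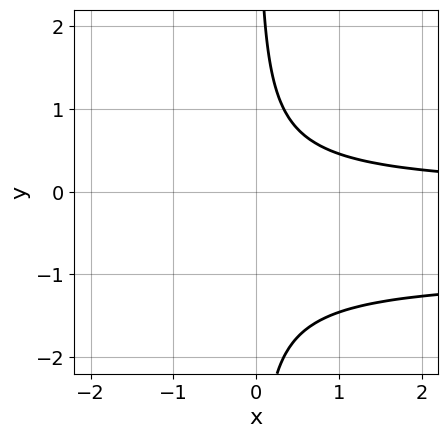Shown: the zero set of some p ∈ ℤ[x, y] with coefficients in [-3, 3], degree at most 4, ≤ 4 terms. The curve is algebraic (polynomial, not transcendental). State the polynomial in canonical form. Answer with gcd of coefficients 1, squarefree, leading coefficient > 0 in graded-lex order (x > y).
First, deg p = 3. No degree-2 curve has this shape.
Next, from the axis intercepts and sections: no y-intercept at any integer in the box; it misses every integer gridline on the x-axis.
Finally, the integer polynomial consistent with all of this is the stated p.

3*x*y^2 + 3*x*y - 2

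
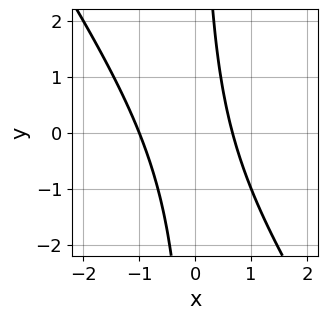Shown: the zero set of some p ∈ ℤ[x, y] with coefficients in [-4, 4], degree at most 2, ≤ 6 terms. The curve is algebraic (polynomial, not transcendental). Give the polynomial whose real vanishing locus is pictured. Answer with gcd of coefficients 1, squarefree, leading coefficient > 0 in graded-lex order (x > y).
3*x^2 + 2*x*y + x - 2

1. deg p = 2. The shape is more complex than any degree-1 curve.
2. From the axis intercepts and sections: it meets the x-axis at x = -1 (among the integer gridlines); it misses every integer gridline on the y-axis.
3. Putting this together gives p.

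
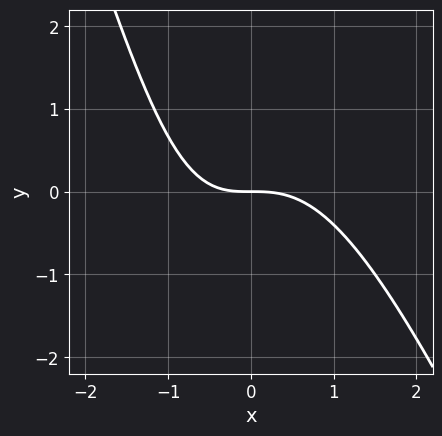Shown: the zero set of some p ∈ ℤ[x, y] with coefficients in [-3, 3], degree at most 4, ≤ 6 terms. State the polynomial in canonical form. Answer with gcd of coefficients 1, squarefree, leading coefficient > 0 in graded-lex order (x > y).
2*x^3 + x^2*y + x*y + 3*y

1. The degree is 3 — a generic line meets the curve in up to 3 points.
2. From the visible intercepts: one x-axis crossing is at x = 0; it crosses the y-axis at the gridline y = 0.
3. Matching integer coefficients to the picture gives p.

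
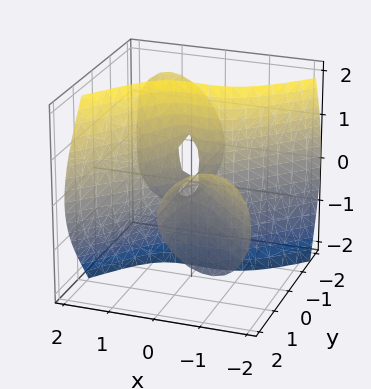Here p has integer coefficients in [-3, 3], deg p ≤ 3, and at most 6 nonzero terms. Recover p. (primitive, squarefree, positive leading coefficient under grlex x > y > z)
1. I count 2 distinct pieces.
2. Degree: the shape is more complex than any degree-2 surface, so deg p = 3.
3. From the visible intercepts: one z-axis crossing is at z = 0; it crosses the x-axis at the gridline x = 0; the visible y-axis segment lies entirely on the surface.
4. Putting this together gives p.

2*x^3 - 2*x*y^2 - 2*y*z^2 - z^2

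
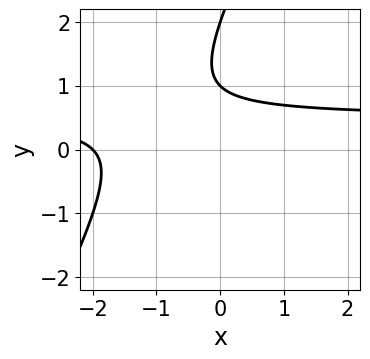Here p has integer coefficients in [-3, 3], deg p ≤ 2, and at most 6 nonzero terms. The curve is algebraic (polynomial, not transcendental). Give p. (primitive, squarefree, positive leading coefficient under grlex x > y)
First, deg p = 2. No degree-1 curve has this shape.
Next, against the integer gridlines: one x-axis crossing is at x = -2; among the integer gridlines, it crosses the y-axis at y ∈ {1, 2}.
Finally, putting this together gives p.

2*x*y - y^2 - x + 3*y - 2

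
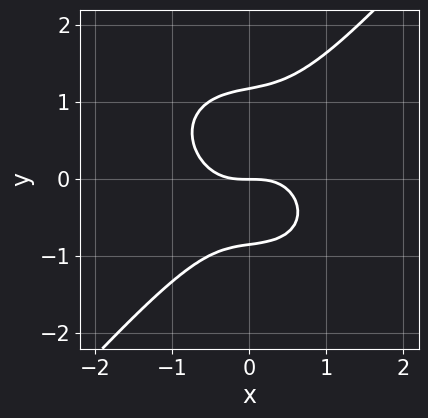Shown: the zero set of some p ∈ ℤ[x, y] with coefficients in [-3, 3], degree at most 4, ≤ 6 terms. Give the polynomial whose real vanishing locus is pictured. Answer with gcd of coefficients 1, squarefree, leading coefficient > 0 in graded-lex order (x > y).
3*x^3 + x*y^2 - 3*y^3 + y^2 + 3*y

(a) The degree is 3 — no degree-2 curve has this shape.
(b) Against the integer gridlines: it crosses the y-axis at the gridline y = 0; it crosses the x-axis at the gridline x = 0.
(c) Fitting integer coefficients to these (and the overall shape) gives p.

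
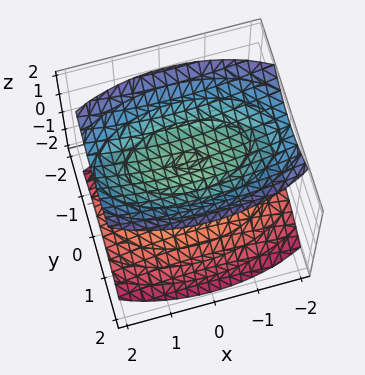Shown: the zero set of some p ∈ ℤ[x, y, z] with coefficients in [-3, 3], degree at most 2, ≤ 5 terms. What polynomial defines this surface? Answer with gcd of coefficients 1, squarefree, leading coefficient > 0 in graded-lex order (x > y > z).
1. The picture has 2 separate pieces. They look like related sheets of one shape, so recover p as a whole.
2. Degree: two sheets facing apart; a quadric, so deg p = 2.
3. Symmetries: mirror symmetry x ↦ −x ⇒ only even powers of x; the y ↦ −y reflection is a symmetry, so y appears only in even powers; it's symmetric under z → −z, forcing even powers of z.
4. Observable constraints: among the integer gridlines, it crosses the z-axis at z ∈ {-1, 1}; it misses every integer gridline on the x-axis.
5. Together with the visible shape, these determine p as stated.

x^2 + 3*y^2 - 3*z^2 + 3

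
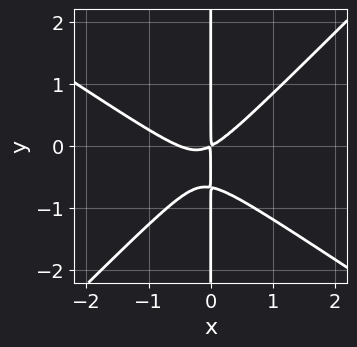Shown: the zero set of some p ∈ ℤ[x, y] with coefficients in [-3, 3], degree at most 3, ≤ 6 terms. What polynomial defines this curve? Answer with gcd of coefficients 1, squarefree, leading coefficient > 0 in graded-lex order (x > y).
Degree: the shape is more complex than any degree-2 curve, so deg p = 3.
Reading off the gridlines: the visible y-axis segment lies entirely on the curve.
Assembling these constraints gives the stated polynomial.

2*x^3 + x^2*y - 3*x*y^2 + x^2 - 2*x*y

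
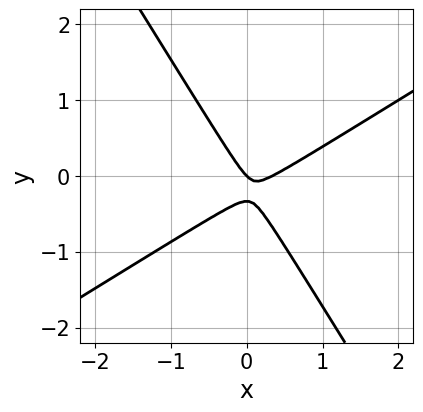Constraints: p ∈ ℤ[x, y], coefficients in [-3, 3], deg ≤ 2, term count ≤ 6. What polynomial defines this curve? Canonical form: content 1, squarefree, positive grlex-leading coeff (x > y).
First, deg p = 2.
Then, observable constraints: one x-axis crossing is at x = 0; one y-axis crossing is at y = 0.
Finally, the integer polynomial consistent with all of this is the stated p.

3*x^2 - 3*x*y - 3*y^2 - x - y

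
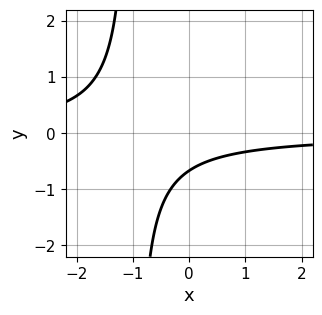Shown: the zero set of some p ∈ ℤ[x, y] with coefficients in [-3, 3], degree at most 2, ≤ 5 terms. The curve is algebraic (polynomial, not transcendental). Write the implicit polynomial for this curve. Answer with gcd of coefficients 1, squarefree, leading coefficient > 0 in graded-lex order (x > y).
3*x*y + 3*y + 2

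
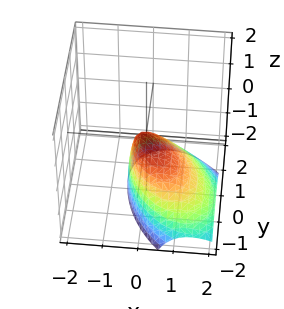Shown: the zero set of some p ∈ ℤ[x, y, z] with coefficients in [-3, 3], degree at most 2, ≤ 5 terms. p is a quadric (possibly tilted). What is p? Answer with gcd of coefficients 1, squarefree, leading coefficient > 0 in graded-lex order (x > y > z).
3*x^2 + 2*x*y + 3*x*z + 2*y^2 + 2*z

(a) The degree is 2 — no degree-1 surface has this shape.
(b) From the visible intercepts: one z-axis crossing is at z = 0; one y-axis crossing is at y = 0; it crosses the x-axis at the gridline x = 0.
(c) Solving for integer coefficients yields p as stated.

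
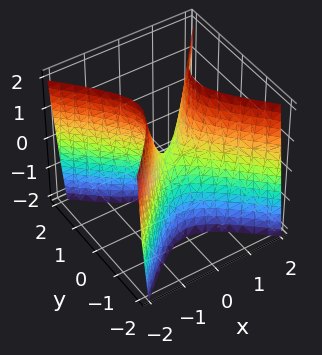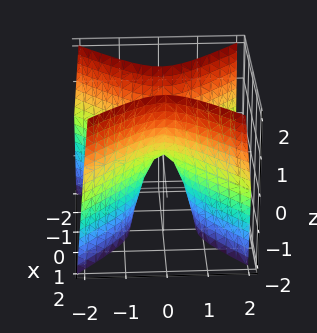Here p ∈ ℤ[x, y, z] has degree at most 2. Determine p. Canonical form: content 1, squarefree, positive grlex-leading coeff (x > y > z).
3*x^2 - 3*y^2 - z

deg p = 2.
Symmetries: the y ↦ −y reflection is a symmetry, so y appears only in even powers; it's symmetric under x → −x, forcing even powers of x.
From the visible intercepts: it meets the z-axis at z = 0 (among the integer gridlines); it crosses the y-axis at the gridline y = 0.
Fitting integer coefficients to these (and the overall shape) gives p.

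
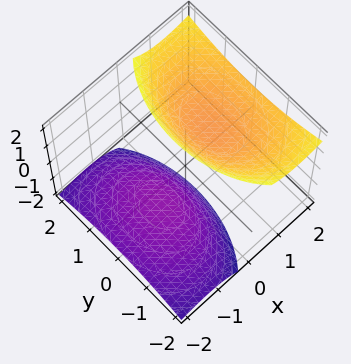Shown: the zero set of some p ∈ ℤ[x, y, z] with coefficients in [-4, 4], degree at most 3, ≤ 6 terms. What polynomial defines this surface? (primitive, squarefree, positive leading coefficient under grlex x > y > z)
(a) I count 2 distinct pieces.
(b) deg p = 2.
(c) Reading off the gridlines: the surface avoids every integer y-axis point in the box; the surface avoids every integer x-axis point in the box.
(d) These observations pin down the coefficients.

2*x^2 - 3*x*z + y^2 - z^2 + 2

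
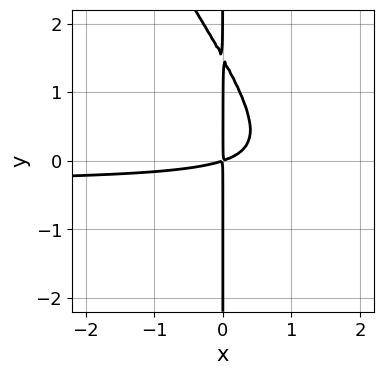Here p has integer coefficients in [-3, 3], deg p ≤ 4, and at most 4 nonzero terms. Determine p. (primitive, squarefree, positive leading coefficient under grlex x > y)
(a) The degree is 3 — the shape is more complex than any degree-2 curve.
(b) Checking where it meets the axes: every point of the y-axis in the box is on the curve.
(c) Putting this together gives p.

3*x^2*y + 2*x*y^2 + x^2 - 3*x*y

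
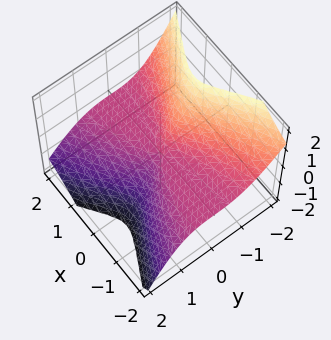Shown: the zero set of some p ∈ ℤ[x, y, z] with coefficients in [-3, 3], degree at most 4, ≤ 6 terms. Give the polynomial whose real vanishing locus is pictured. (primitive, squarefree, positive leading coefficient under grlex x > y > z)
2*x^2*z + x*y*z + 3*y^3 + 2*y^2*z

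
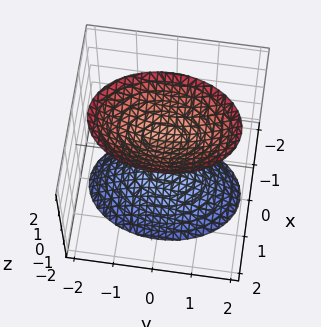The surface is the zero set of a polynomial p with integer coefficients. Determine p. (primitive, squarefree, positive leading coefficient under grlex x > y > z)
2*x^2 + y^2 - z^2 + 1

I count 2 distinct pieces. Treating them together as one polynomial.
deg p = 2. Two separate bowl-shaped sheets opening away from each other; a quadric.
Symmetries: the z ↦ −z reflection is a symmetry, so z appears only in even powers; mirror symmetry x ↦ −x ⇒ only even powers of x; mirror symmetry y ↦ −y ⇒ only even powers of y.
Checking where it meets the axes: no x-intercept at any integer in the box; the surface avoids every integer y-axis point in the box; among the integer gridlines, it crosses the z-axis at z ∈ {-1, 1}.
Assembling these constraints gives the stated polynomial.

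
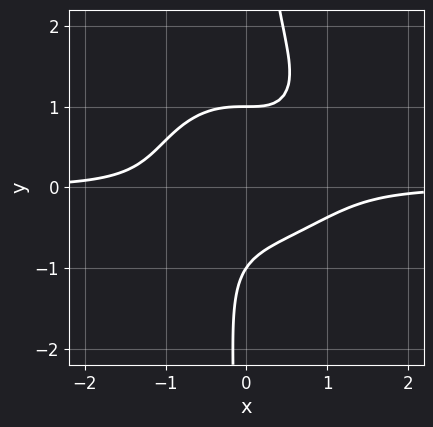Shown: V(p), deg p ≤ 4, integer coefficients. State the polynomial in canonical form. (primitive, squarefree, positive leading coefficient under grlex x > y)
deg p = 4. No degree-3 curve has this shape.
Against the integer gridlines: no x-intercept at any integer in the box; among the integer gridlines, it crosses the y-axis at y ∈ {-1, 1}.
Together with the visible shape, these determine p as stated.

3*x^3*y + 3*x*y^3 - 3*x*y^2 - 2*y^2 + 2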